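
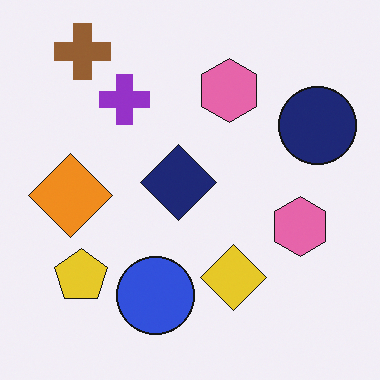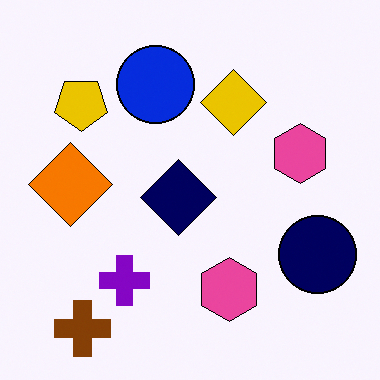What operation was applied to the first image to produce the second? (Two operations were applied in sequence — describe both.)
Given slightly increased contrast, then flipped vertically (top ↔ bottom).

Tones are pushed away from mid-grey across the whole image — a global contrast change. The brown cross is in the top-left of the first image and the bottom-left of the second — shapes on opposite sides of the horizontal midline have swapped in a mirror flip.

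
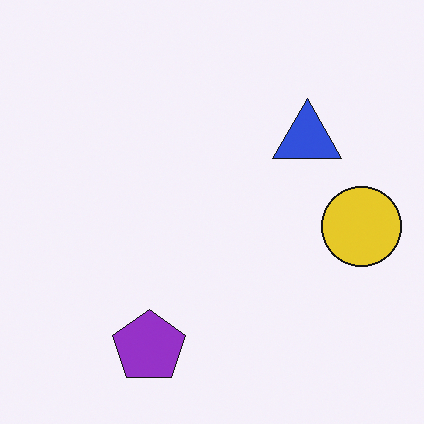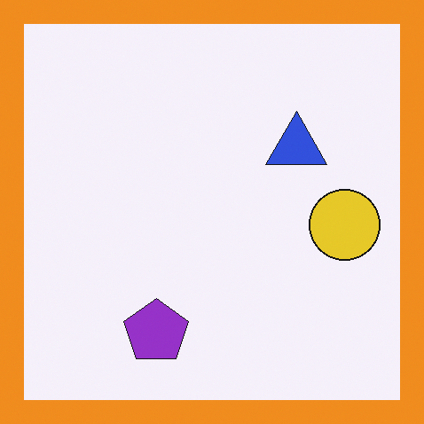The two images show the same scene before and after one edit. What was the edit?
It was framed with a orange border.

A solid orange frame runs around the edge of the second image, with the content slightly shrunk inside it.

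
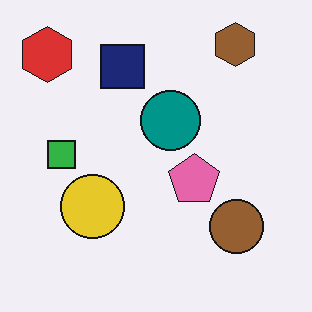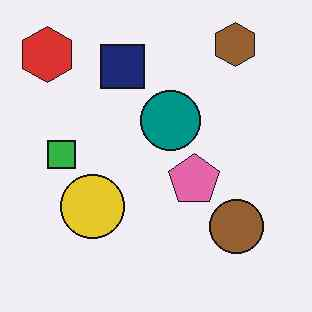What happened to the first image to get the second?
The transformation is: JPEG-compressed with visible artifacts.

Blocky 8×8 compression artifacts appear around shape edges and the flat background shows ringing — characteristic JPEG degradation.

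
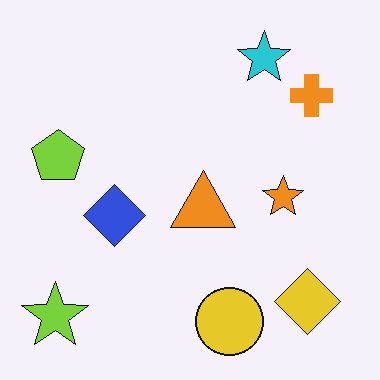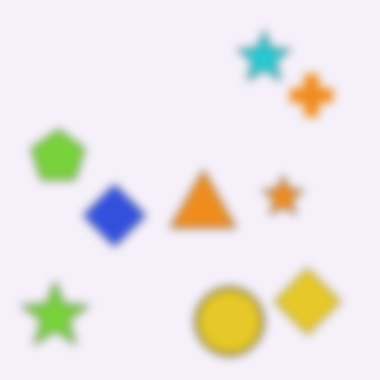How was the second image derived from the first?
The second image is the first noticeably gaussian-blurred.

Shape edges and outlines are uniformly softened across the whole image.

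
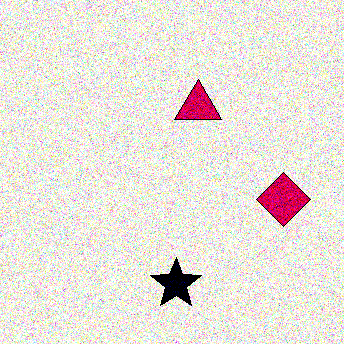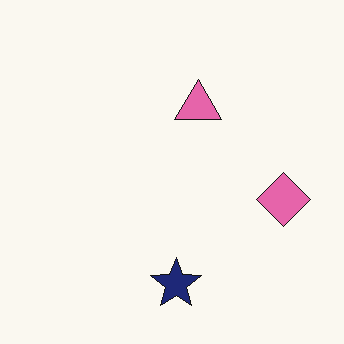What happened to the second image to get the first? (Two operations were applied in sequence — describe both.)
The transformation is: degraded with moderate additive noise, then boosted in contrast.

Random speckle covers the whole image, including the flat background. Tones are pushed away from mid-grey across the whole image — a global contrast change.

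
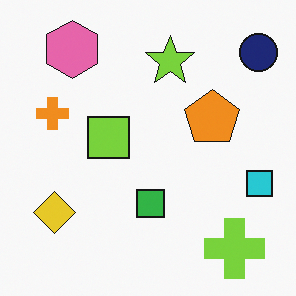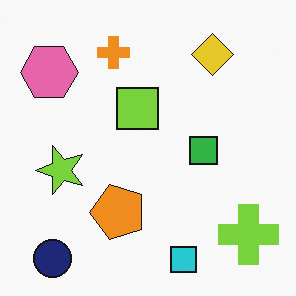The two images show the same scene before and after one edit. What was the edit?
The image was transposed (reflected across the top-left ↔ bottom-right diagonal).

Shapes have swapped their row and column positions — what was in the top-right is now in the bottom-left — a diagonal reflection.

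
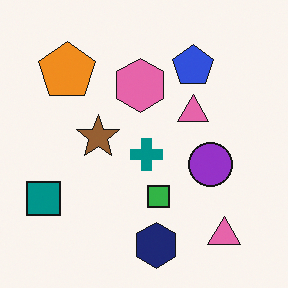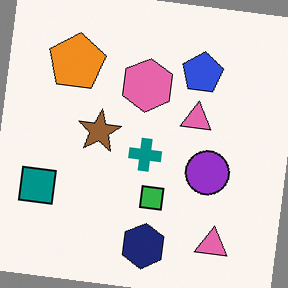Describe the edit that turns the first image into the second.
The second image is the first rotated clockwise by a few degrees.

Every shape is tilted by the same angle and the image corners show triangular fill wedges — a whole-image rotation by a non-right angle.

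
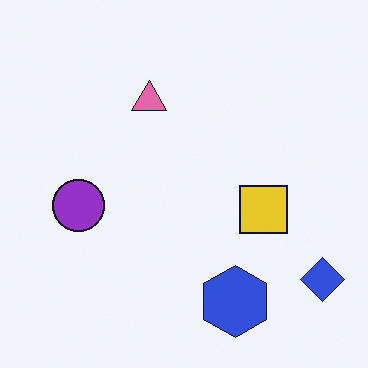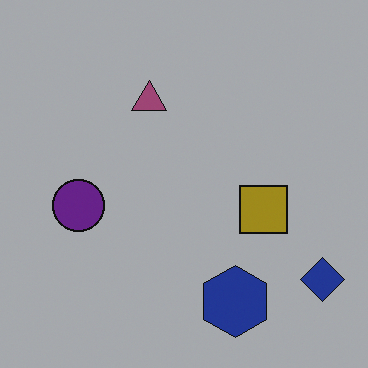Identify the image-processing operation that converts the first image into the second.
Noticeably darkened.

Every pixel — background and shapes alike — is uniformly darkened.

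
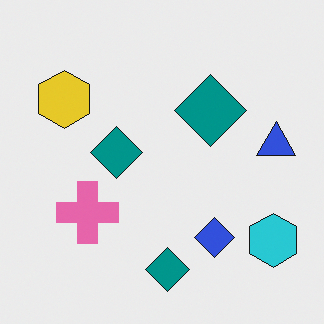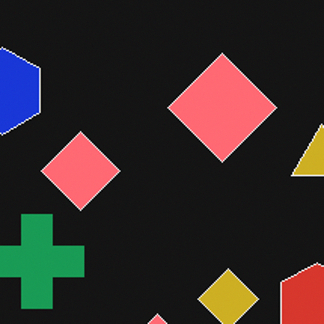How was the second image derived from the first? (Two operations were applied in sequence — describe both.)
Color-inverted (negative), then cropped to a modestly smaller region and rescaled.

The light background has become dark and every shape's color is its complement — a photographic negative. The visible shapes are larger and the field of view is narrower; shapes near the original edges may be partly or wholly outside the frame — a crop-and-rescale.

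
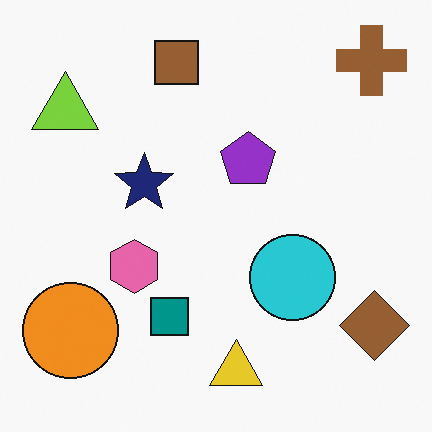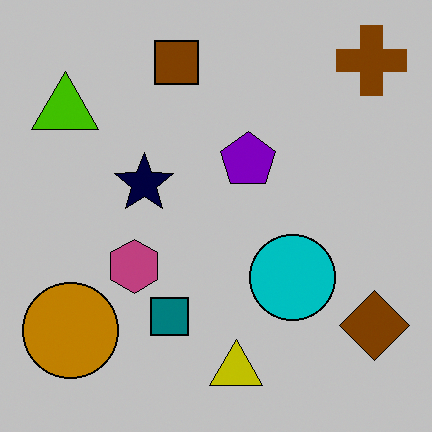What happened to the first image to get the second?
The transformation is: aggressively posterized.

Each flat color has snapped to a coarser quantized level — most visibly, the near-white background has dropped to a flat grey.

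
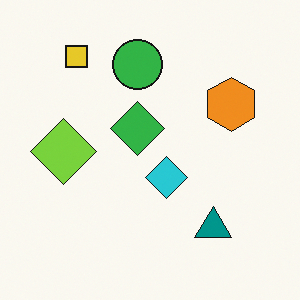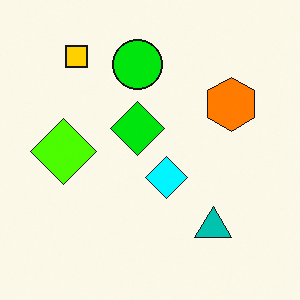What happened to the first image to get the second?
The image was heavily oversaturated.

All colors are more vivid — a global saturation change.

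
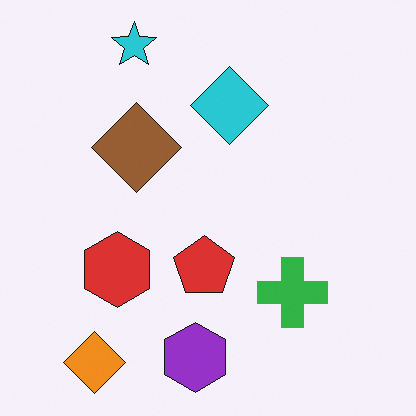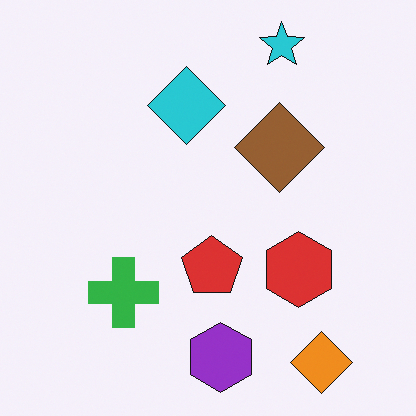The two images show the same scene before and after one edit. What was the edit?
Flipped horizontally (left ↔ right).

The orange diamond is in the bottom-left of the first image and the bottom-right of the second — shapes on opposite sides of the vertical midline have swapped in a mirror flip.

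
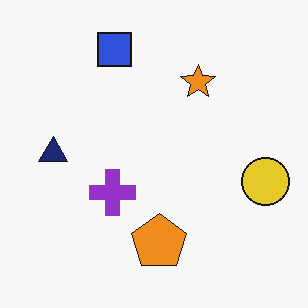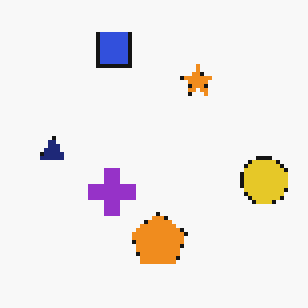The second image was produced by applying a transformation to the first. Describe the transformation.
The second image is the first lightly pixelated (a mild mosaic effect).

Shapes are reduced to large square blocks; fine edges and outlines are lost — a downscale-then-upscale (mosaic) effect.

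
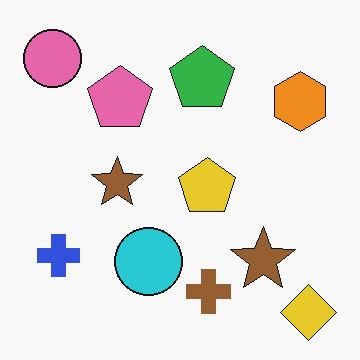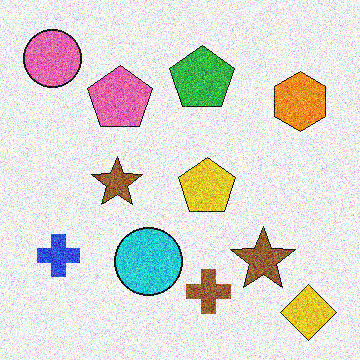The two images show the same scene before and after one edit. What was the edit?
It was degraded with strong gaussian noise.

Random speckle covers the whole image, including the flat background.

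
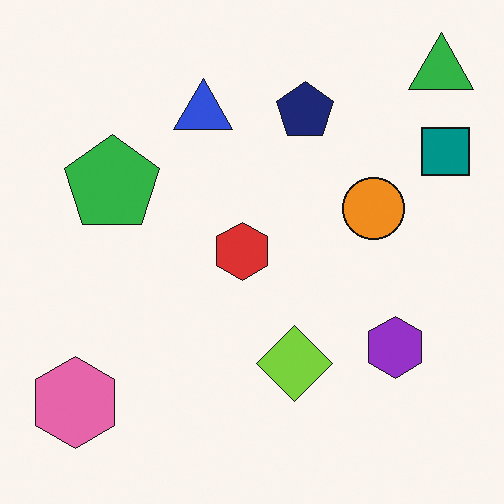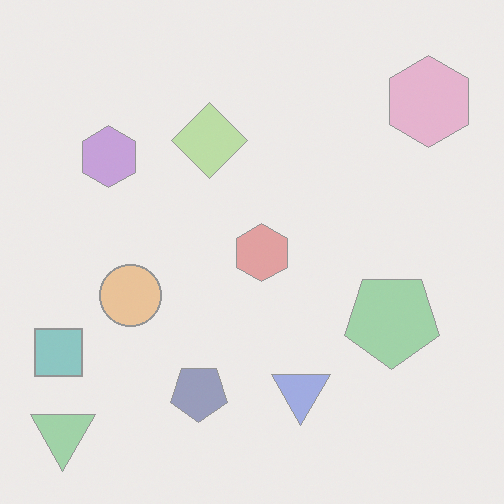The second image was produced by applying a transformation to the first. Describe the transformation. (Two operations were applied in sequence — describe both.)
This is the original image rotated 180°, then given much lower contrast.

The green triangle sits in the top-right of the first image and the bottom-left of the second — consistent with a whole-image 180° rotation. Tones are pushed toward mid-grey across the whole image — a global contrast change.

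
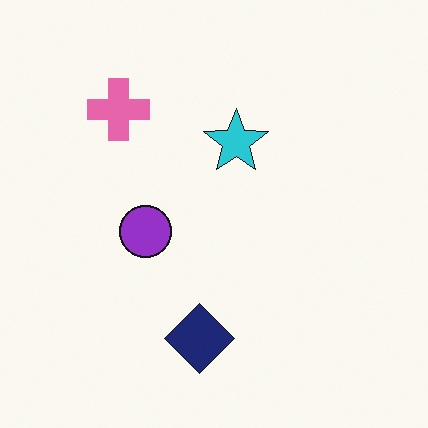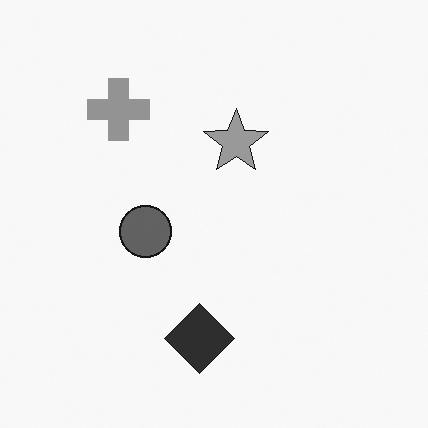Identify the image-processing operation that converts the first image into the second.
The image was converted to grayscale.

All color is removed — every shape is now a shade of grey.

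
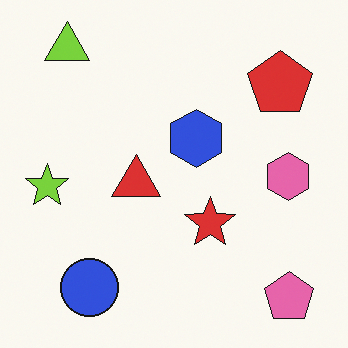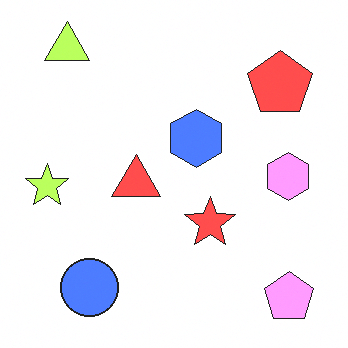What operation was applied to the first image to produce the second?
It was noticeably brightened.

Every pixel — background and shapes alike — is uniformly brightened.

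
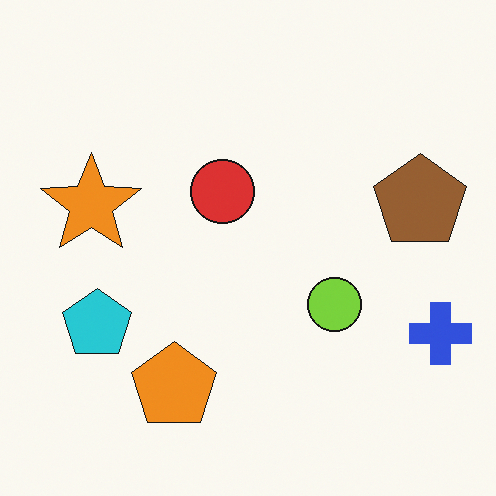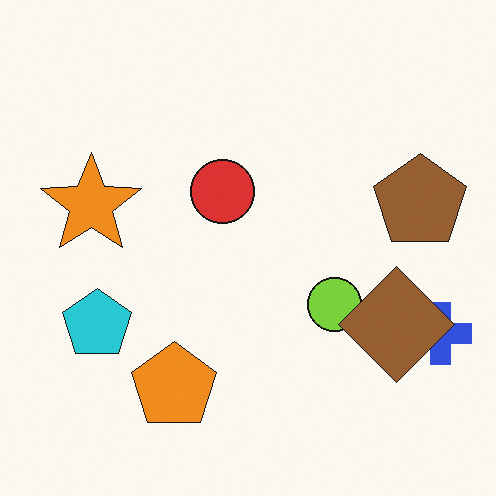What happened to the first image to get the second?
Overlaid with an additional brown diamond.

A brown diamond appears in the second image that is absent from the first.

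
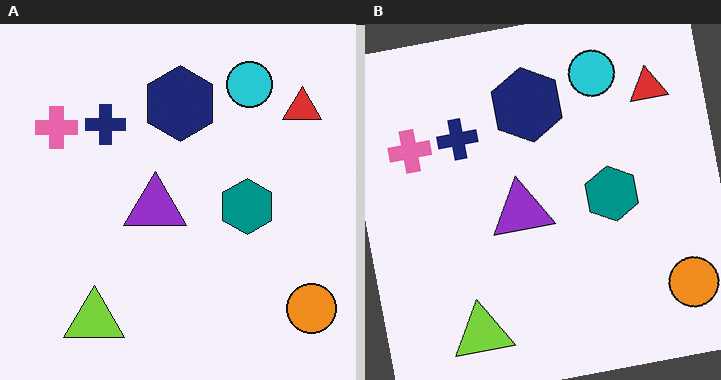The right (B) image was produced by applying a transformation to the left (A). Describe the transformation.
Rotated counter-clockwise by a slight angle.

Every shape is tilted by the same angle and the image corners show triangular fill wedges — a whole-image rotation by a non-right angle.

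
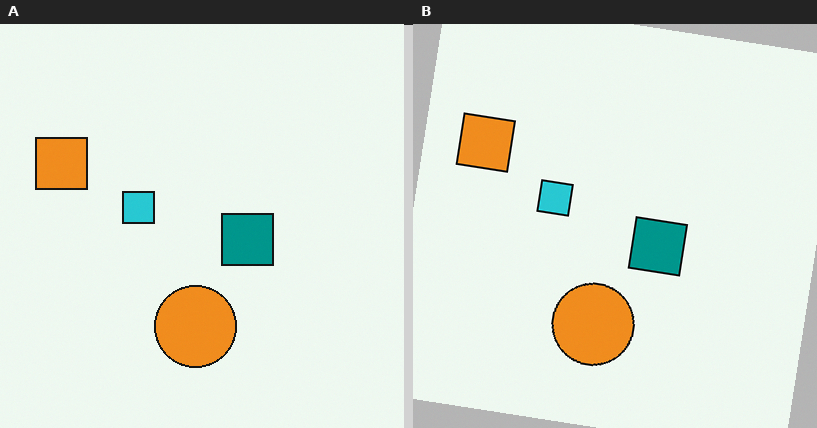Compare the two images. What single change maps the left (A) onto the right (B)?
The image was rotated clockwise by a few degrees.

Every shape is tilted by the same angle and the image corners show triangular fill wedges — a whole-image rotation by a non-right angle.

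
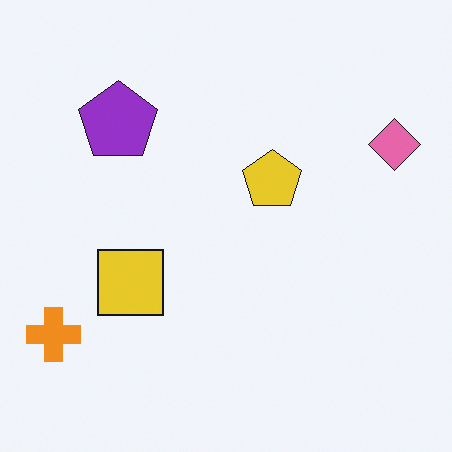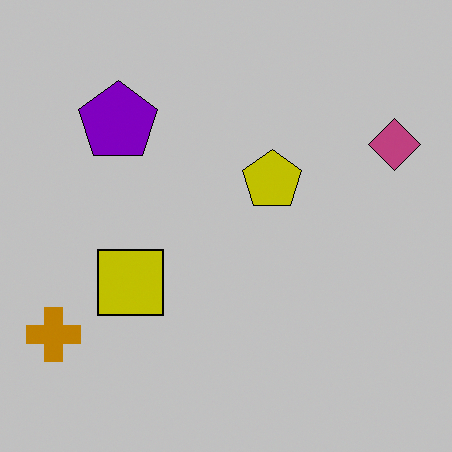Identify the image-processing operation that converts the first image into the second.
This is the original image aggressively posterized.

Each flat color has snapped to a coarser quantized level — most visibly, the near-white background has dropped to a flat grey.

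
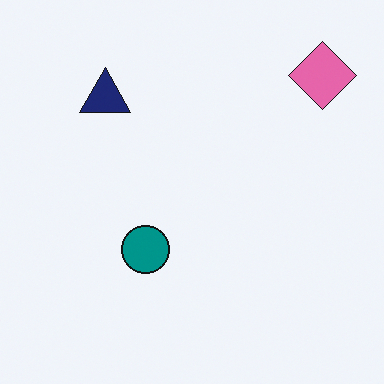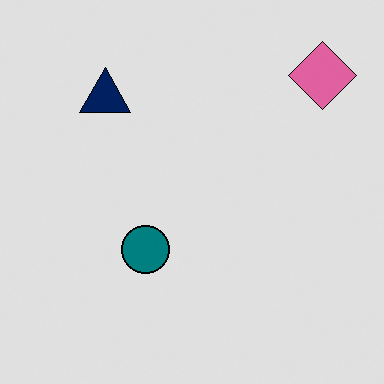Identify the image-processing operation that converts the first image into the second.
Posterized to a reduced palette.

Each flat color has snapped to a coarser quantized level — most visibly, the near-white background has dropped to a flat grey.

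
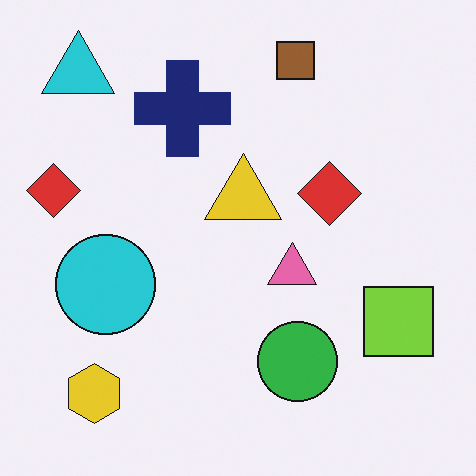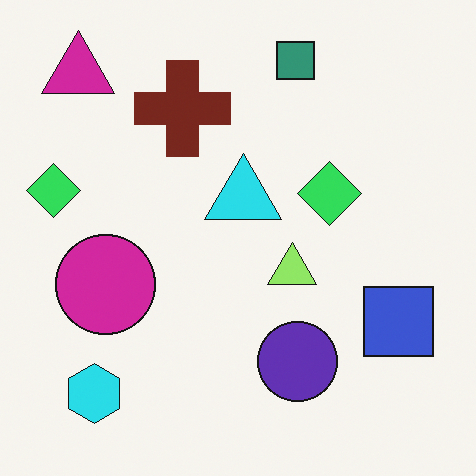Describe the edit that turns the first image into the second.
The second image is the first hue-shifted noticeably.

Every shape's color has rotated by the same amount around the hue wheel — a uniform hue shift.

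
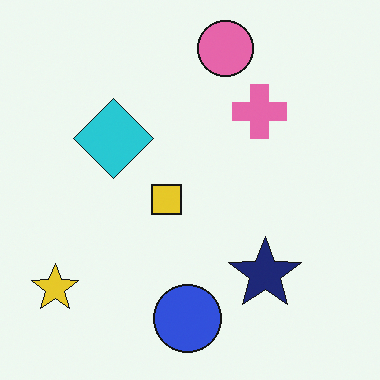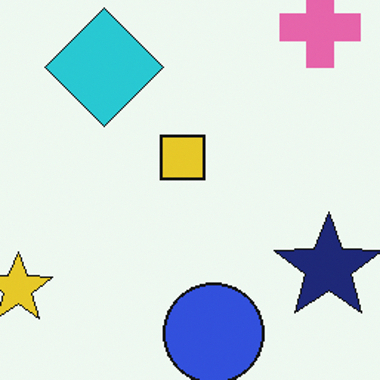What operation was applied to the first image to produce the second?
Cropped slightly and scaled back up.

The visible shapes are larger and the field of view is narrower; shapes near the original edges may be partly or wholly outside the frame — a crop-and-rescale.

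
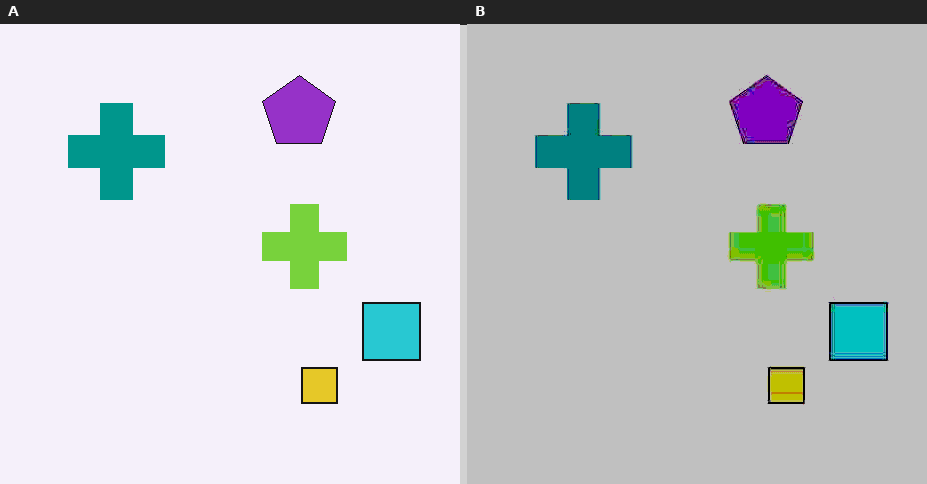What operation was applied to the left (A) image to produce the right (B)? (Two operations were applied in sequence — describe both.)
The image was degraded with heavy JPEG compression, then aggressively posterized.

Blocky 8×8 compression artifacts appear around shape edges and the flat background shows ringing — characteristic JPEG degradation. Each flat color has snapped to a coarser quantized level — most visibly, the near-white background has dropped to a flat grey.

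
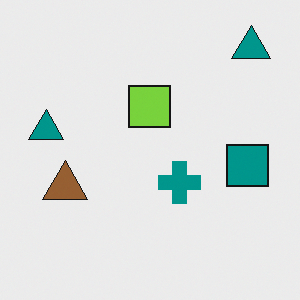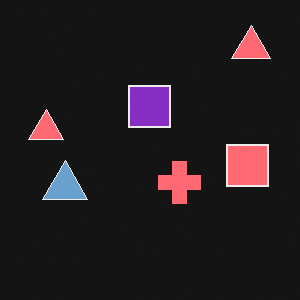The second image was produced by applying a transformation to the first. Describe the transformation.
The transformation is: color-inverted (negative).

The light background has become dark and every shape's color is its complement — a photographic negative.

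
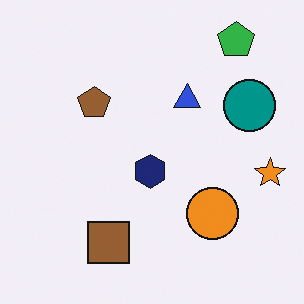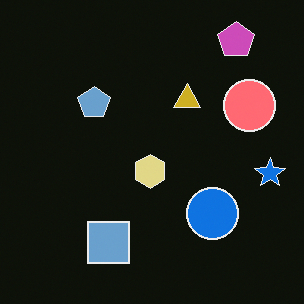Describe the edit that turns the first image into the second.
This is the original image color-inverted (negative).

The light background has become dark and every shape's color is its complement — a photographic negative.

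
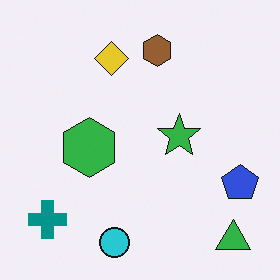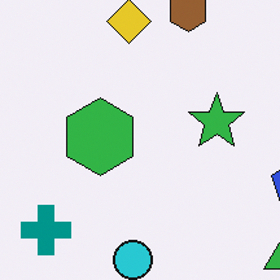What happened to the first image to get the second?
Cropped to a modestly smaller region and rescaled.

The visible shapes are larger and the field of view is narrower; shapes near the original edges may be partly or wholly outside the frame — a crop-and-rescale.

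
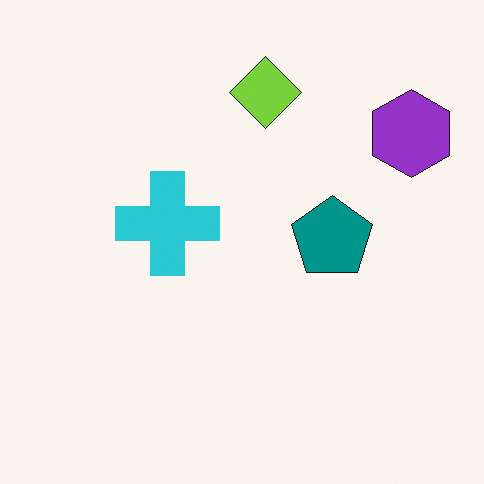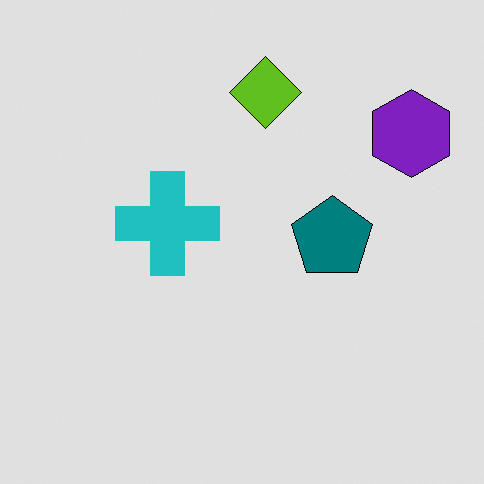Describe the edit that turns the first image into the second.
The image was posterized to a reduced palette.

Each flat color has snapped to a coarser quantized level — most visibly, the near-white background has dropped to a flat grey.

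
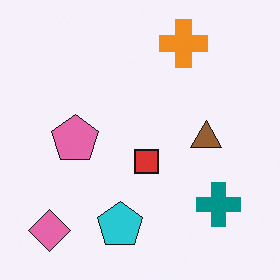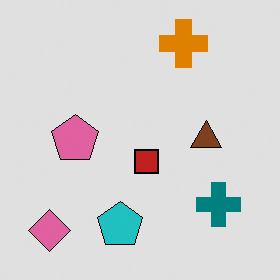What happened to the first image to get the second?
This is the original image moderately posterized.

Each flat color has snapped to a coarser quantized level — most visibly, the near-white background has dropped to a flat grey.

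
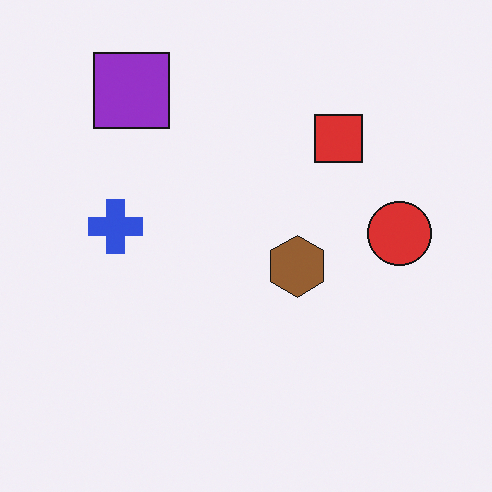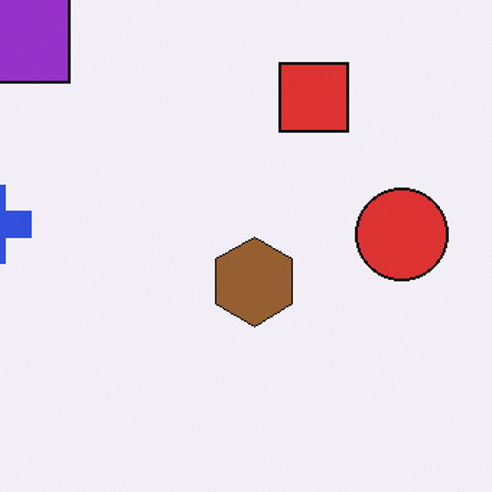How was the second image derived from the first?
The transformation is: cropped to a modestly smaller region and rescaled.

The visible shapes are larger and the field of view is narrower; shapes near the original edges may be partly or wholly outside the frame — a crop-and-rescale.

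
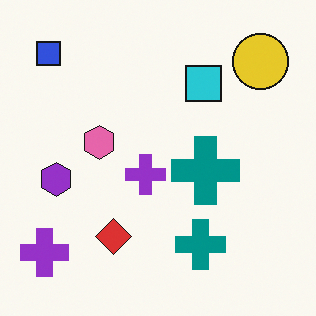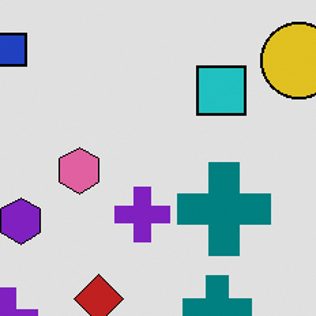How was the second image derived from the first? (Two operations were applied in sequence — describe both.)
The image was posterized to a reduced palette, then cropped slightly and scaled back up.

Each flat color has snapped to a coarser quantized level — most visibly, the near-white background has dropped to a flat grey. The visible shapes are larger and the field of view is narrower; shapes near the original edges may be partly or wholly outside the frame — a crop-and-rescale.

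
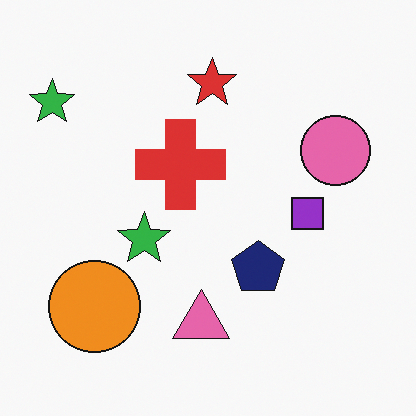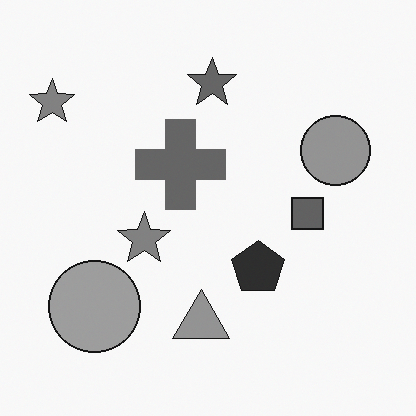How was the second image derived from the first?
Converted to grayscale.

All color is removed — every shape is now a shade of grey.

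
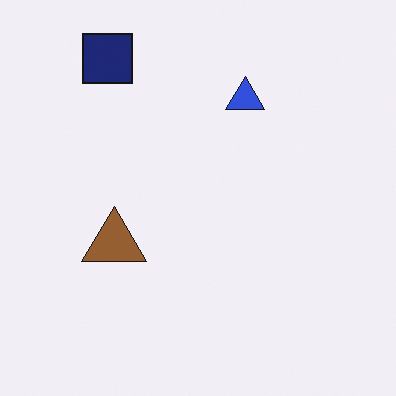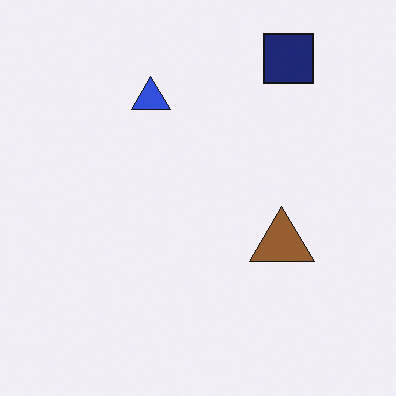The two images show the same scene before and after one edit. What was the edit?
It was flipped horizontally (left ↔ right).

The navy square is in the top-left of the first image and the top-right of the second — shapes on opposite sides of the vertical midline have swapped in a mirror flip.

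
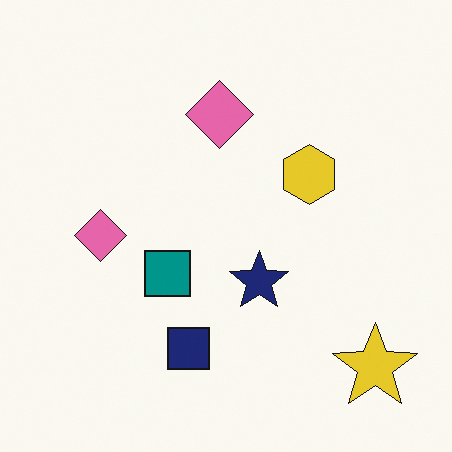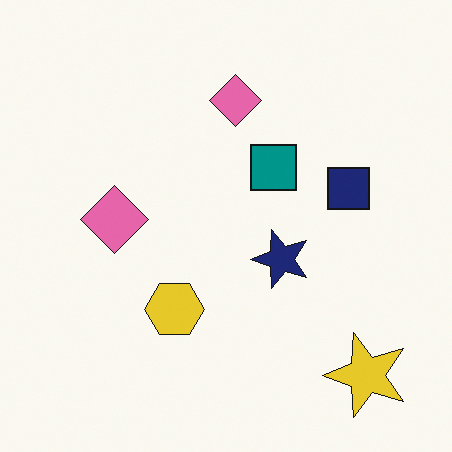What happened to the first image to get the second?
It was transposed (reflected across the top-left ↔ bottom-right diagonal).

Shapes have swapped their row and column positions — what was in the top-right is now in the bottom-left — a diagonal reflection.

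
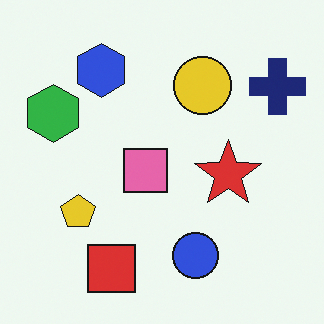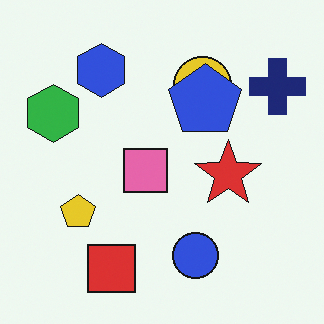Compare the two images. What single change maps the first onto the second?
The image was overlaid with an additional blue pentagon.

A blue pentagon appears in the second image that is absent from the first.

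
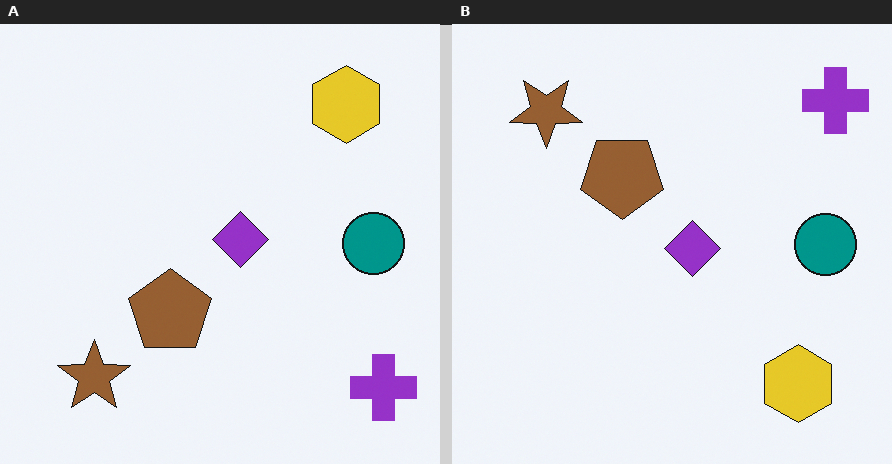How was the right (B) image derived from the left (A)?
The right (B) image is the left (A) flipped vertically (top ↔ bottom).

The purple cross is in the bottom-right of the left (A) image and the top-right of the right (B) — shapes on opposite sides of the horizontal midline have swapped in a mirror flip.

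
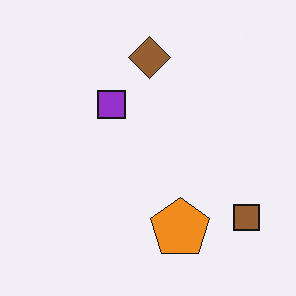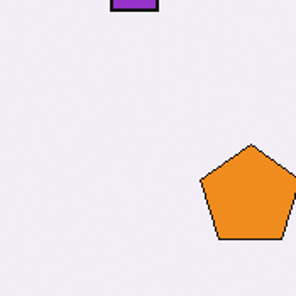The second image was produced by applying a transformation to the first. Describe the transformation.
The transformation is: cropped to a noticeably smaller region and rescaled.

The visible shapes are larger and the field of view is narrower; shapes near the original edges may be partly or wholly outside the frame — a crop-and-rescale.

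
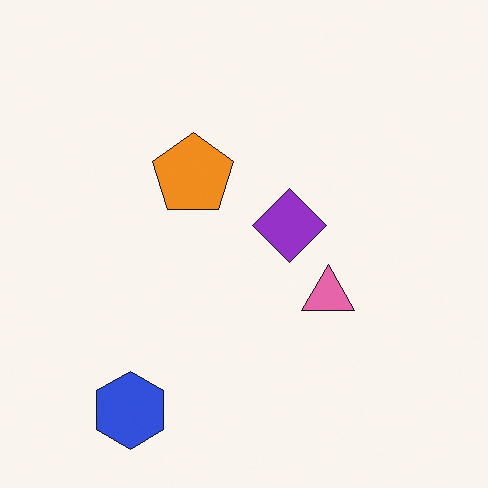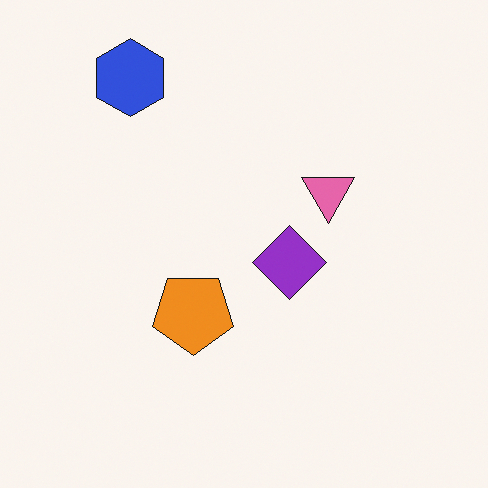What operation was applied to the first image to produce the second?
This is the original image flipped vertically (top ↔ bottom).

The blue hexagon is in the bottom-left of the first image and the top-left of the second — shapes on opposite sides of the horizontal midline have swapped in a mirror flip.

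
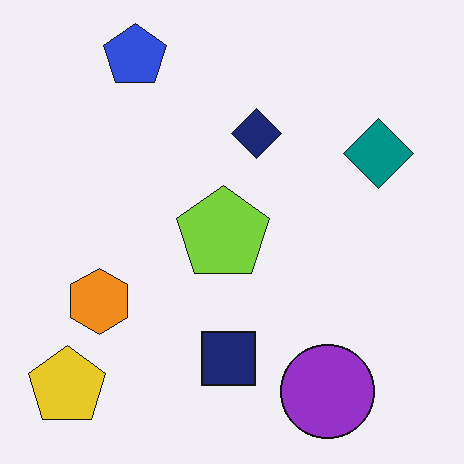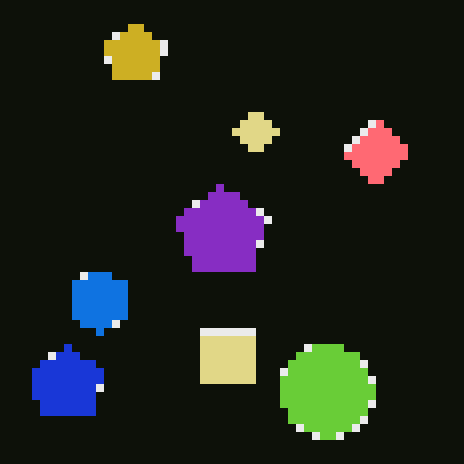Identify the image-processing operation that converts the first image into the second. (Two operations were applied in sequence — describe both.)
It was color-inverted (negative), then moderately pixelated.

The light background has become dark and every shape's color is its complement — a photographic negative. Shapes are reduced to large square blocks; fine edges and outlines are lost — a downscale-then-upscale (mosaic) effect.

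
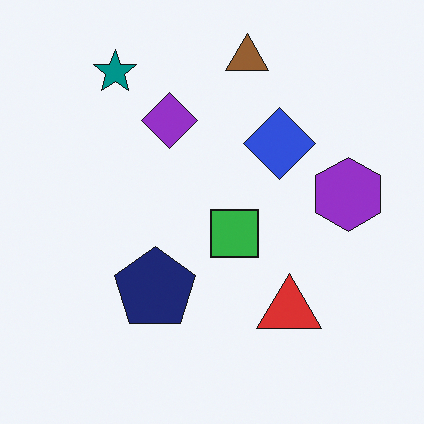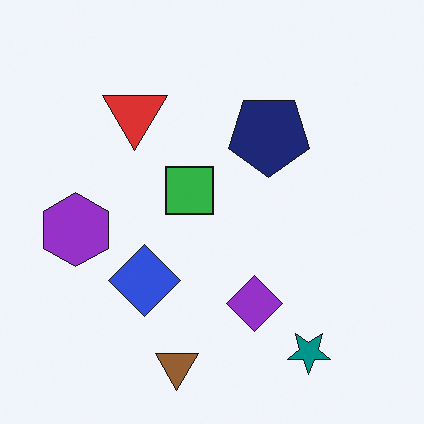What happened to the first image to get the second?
The transformation is: rotated 180°.

The teal star sits in the top-left of the first image and the bottom-right of the second — consistent with a whole-image 180° rotation.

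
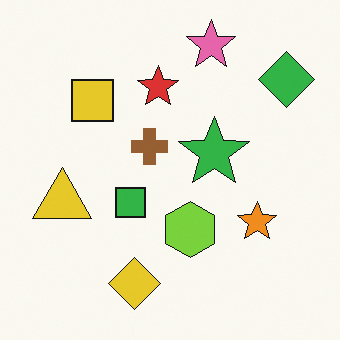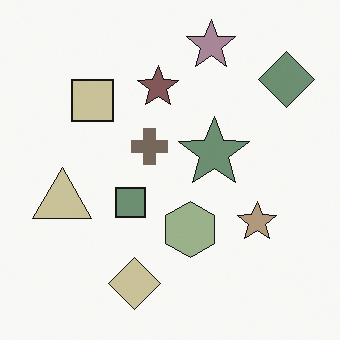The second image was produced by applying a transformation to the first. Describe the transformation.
It was made much more muted (saturation change).

All colors are more muted and greyish — a global saturation change.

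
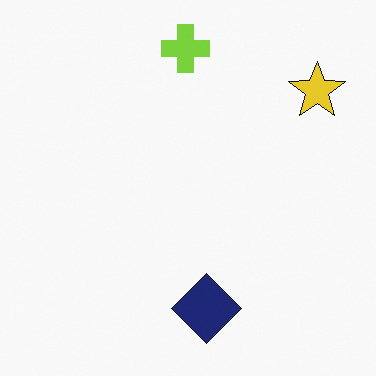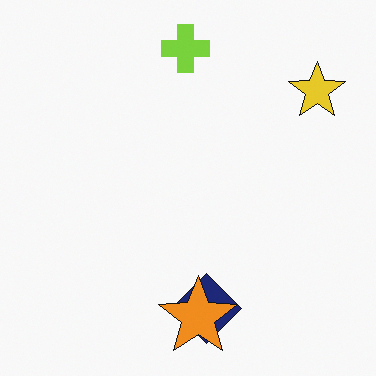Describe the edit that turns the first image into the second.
Overlaid with an additional orange star.

An orange star appears in the second image that is absent from the first.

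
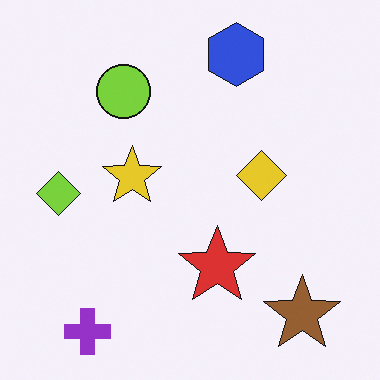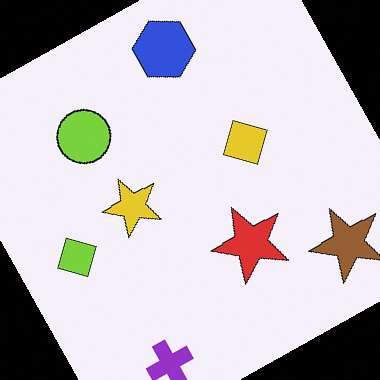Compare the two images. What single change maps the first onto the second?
It was rotated counter-clockwise by a clearly visible amount.

Every shape is tilted by the same angle and the image corners show triangular fill wedges — a whole-image rotation by a non-right angle.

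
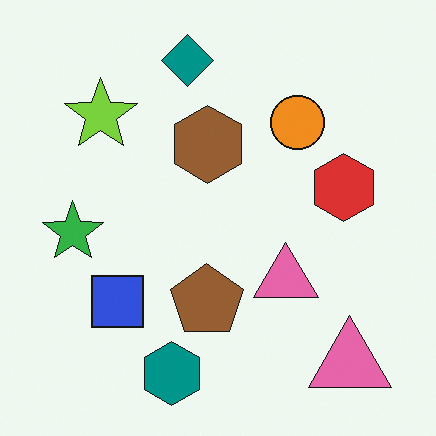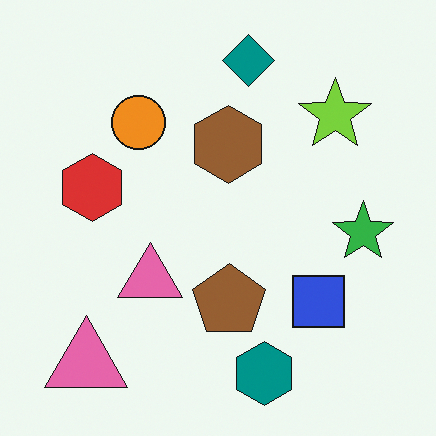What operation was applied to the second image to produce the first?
This is the original image flipped horizontally (left ↔ right).

The green star is in the right of the second image and the left of the first — shapes on opposite sides of the vertical midline have swapped in a mirror flip.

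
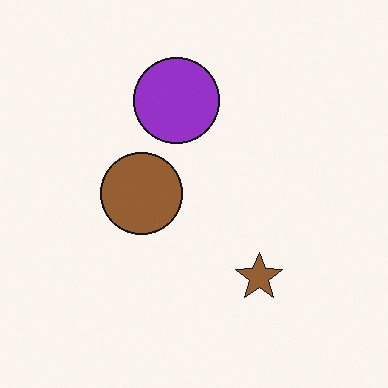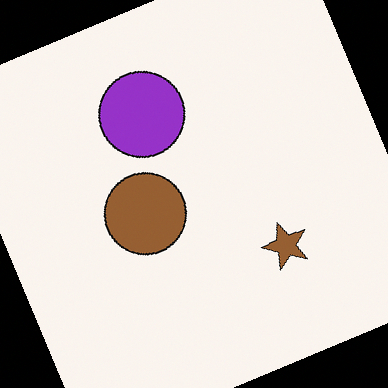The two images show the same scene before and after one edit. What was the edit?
The image was rotated counter-clockwise by a moderate amount.

Every shape is tilted by the same angle and the image corners show triangular fill wedges — a whole-image rotation by a non-right angle.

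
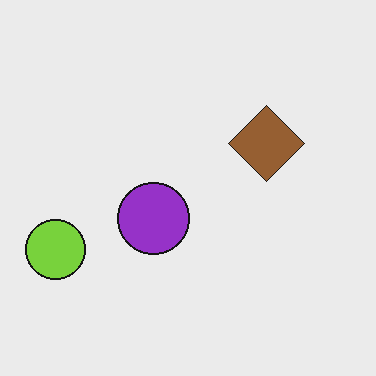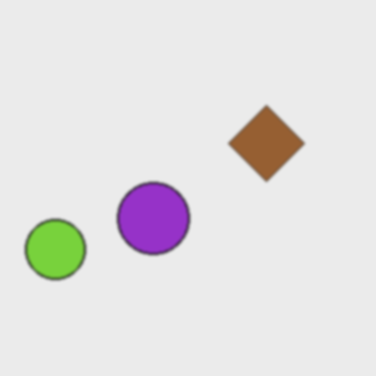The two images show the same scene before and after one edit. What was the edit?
The image was given a subtle gaussian blur.

Shape edges and outlines are uniformly softened across the whole image.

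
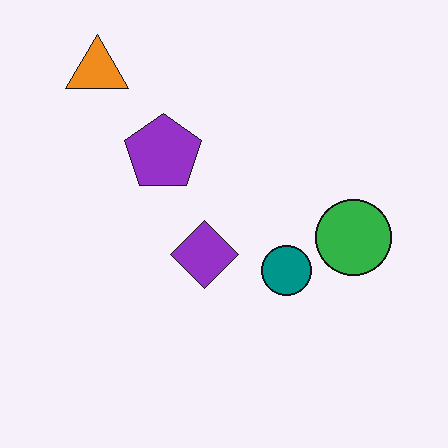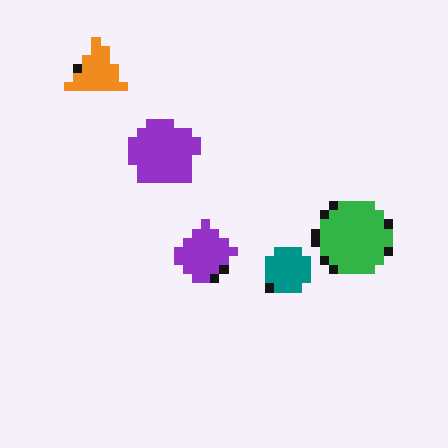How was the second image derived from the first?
The transformation is: coarsely pixelated.

Shapes are reduced to large square blocks; fine edges and outlines are lost — a downscale-then-upscale (mosaic) effect.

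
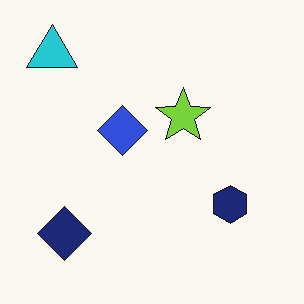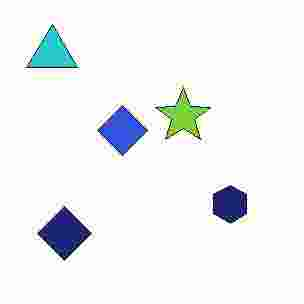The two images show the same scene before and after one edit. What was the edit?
The second image is the first degraded with heavy JPEG compression.

Blocky 8×8 compression artifacts appear around shape edges and the flat background shows ringing — characteristic JPEG degradation.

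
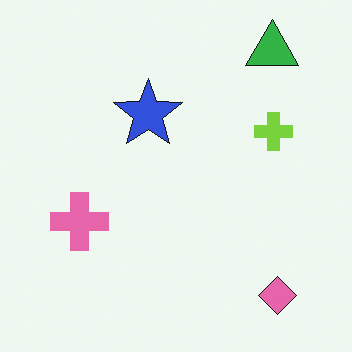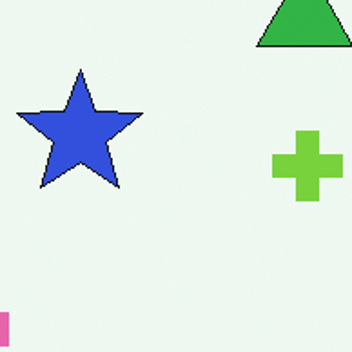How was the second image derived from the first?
Cropped to a noticeably smaller region and rescaled.

The visible shapes are larger and the field of view is narrower; shapes near the original edges may be partly or wholly outside the frame — a crop-and-rescale.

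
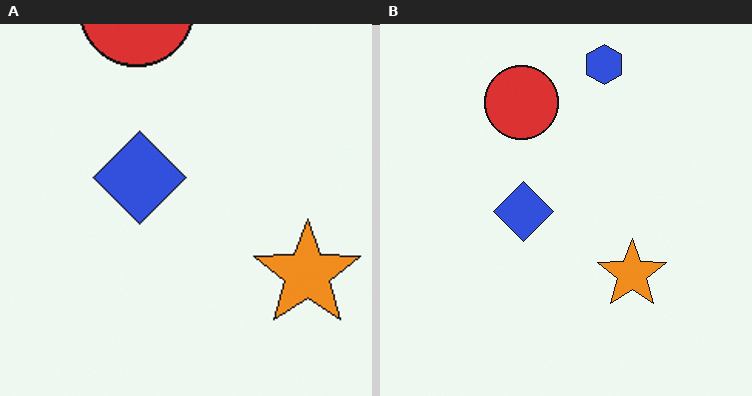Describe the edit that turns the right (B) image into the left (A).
It was cropped slightly and scaled back up.

The visible shapes are larger and the field of view is narrower; shapes near the original edges may be partly or wholly outside the frame — a crop-and-rescale.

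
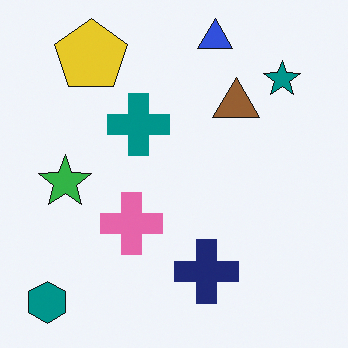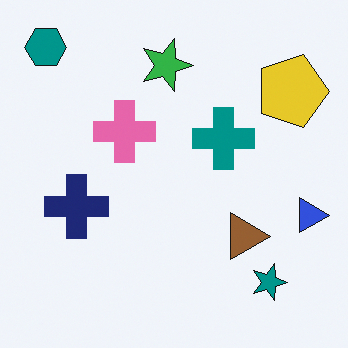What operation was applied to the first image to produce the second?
Rotated 90° clockwise.

The teal hexagon sits in the bottom-left of the first image and the top-left of the second — consistent with a whole-image 90° clockwise rotation.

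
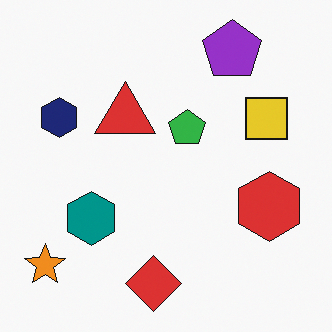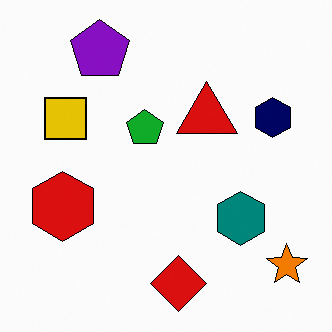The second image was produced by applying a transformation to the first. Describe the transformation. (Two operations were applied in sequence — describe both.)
The second image is the first given slightly increased contrast, then flipped horizontally (left ↔ right).

Tones are pushed away from mid-grey across the whole image — a global contrast change. The orange star is in the bottom-left of the first image and the bottom-right of the second — shapes on opposite sides of the vertical midline have swapped in a mirror flip.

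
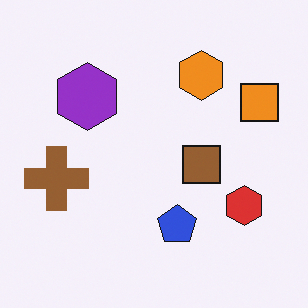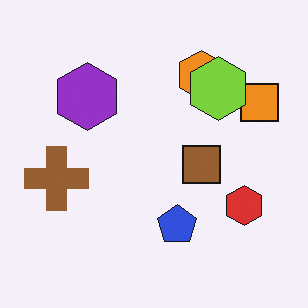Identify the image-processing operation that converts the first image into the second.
The second image is the first overlaid with an additional lime hexagon.

A lime hexagon appears in the second image that is absent from the first.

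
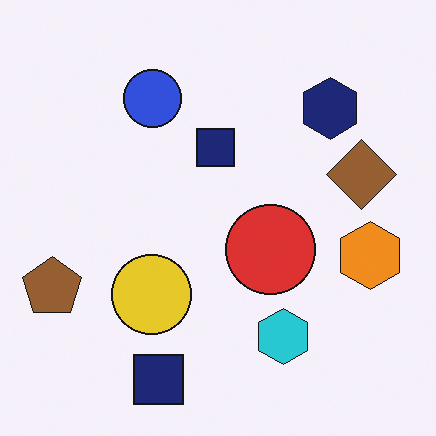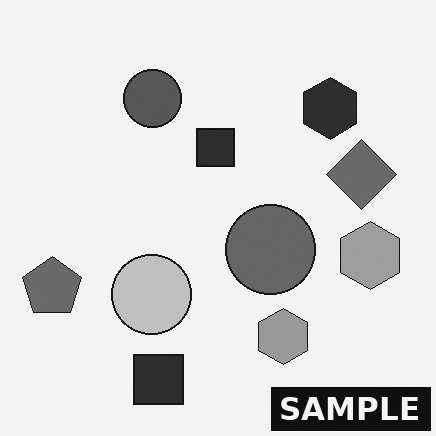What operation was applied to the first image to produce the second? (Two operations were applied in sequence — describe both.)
Converted to grayscale, then watermarked with the text "SAMPLE" in the lower-right corner.

All color is removed — every shape is now a shade of grey. A dark label reading "SAMPLE" appears in the lower-right corner.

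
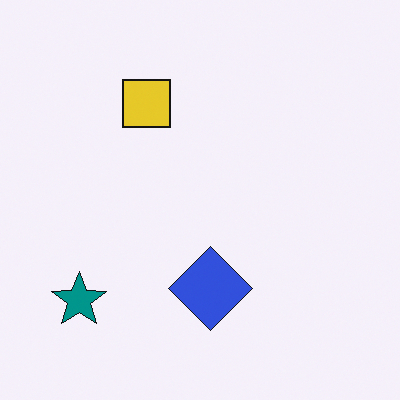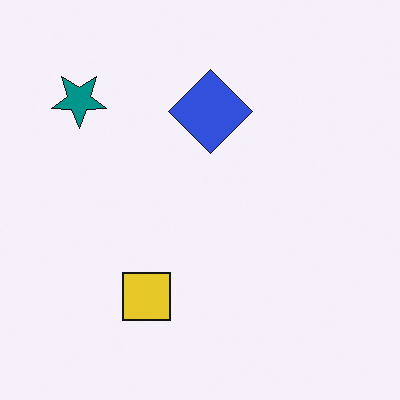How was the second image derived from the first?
The second image is the first flipped vertically (top ↔ bottom).

The teal star is in the bottom-left of the first image and the top-left of the second — shapes on opposite sides of the horizontal midline have swapped in a mirror flip.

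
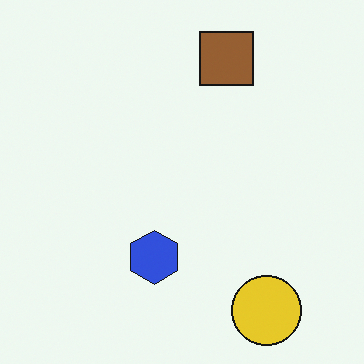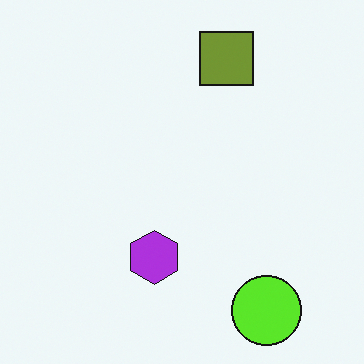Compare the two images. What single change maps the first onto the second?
The second image is the first hue-shifted slightly.

Every shape's color has rotated by the same amount around the hue wheel — a uniform hue shift.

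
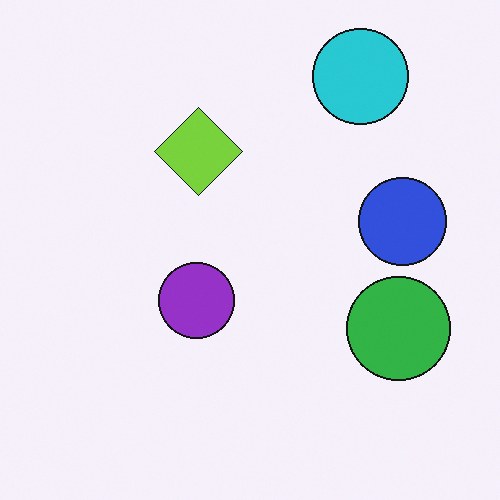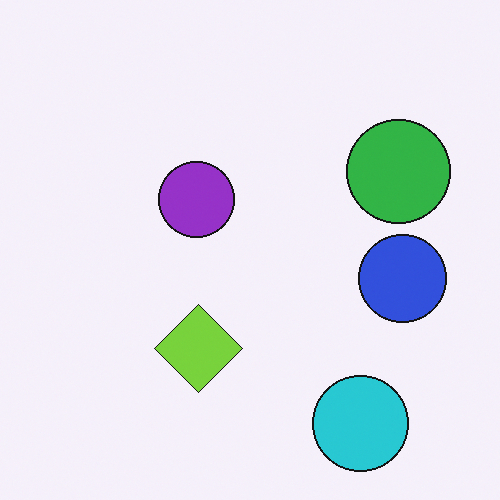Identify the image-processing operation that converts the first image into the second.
The transformation is: flipped vertically (top ↔ bottom).

The cyan circle is in the top-right of the first image and the bottom-right of the second — shapes on opposite sides of the horizontal midline have swapped in a mirror flip.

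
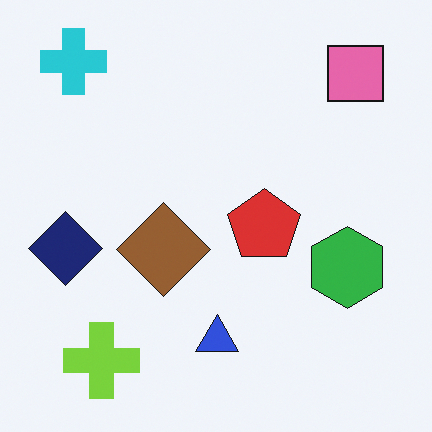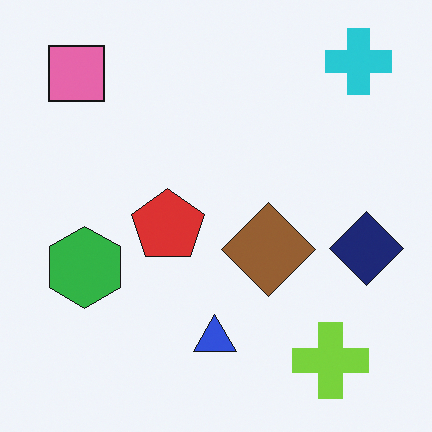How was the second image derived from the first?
The transformation is: flipped horizontally (left ↔ right).

The navy diamond is in the left of the first image and the right of the second — shapes on opposite sides of the vertical midline have swapped in a mirror flip.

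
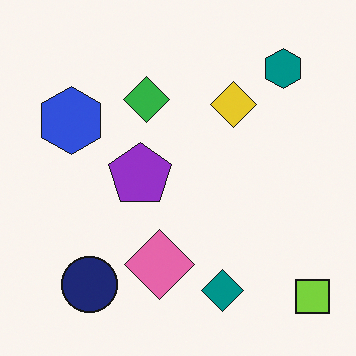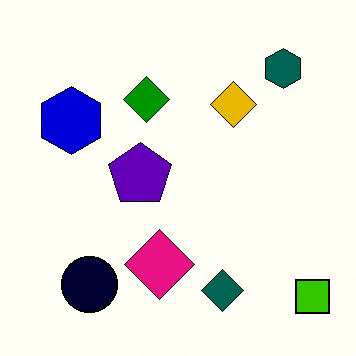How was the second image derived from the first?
The image was given much higher contrast.

Tones are pushed away from mid-grey across the whole image — a global contrast change.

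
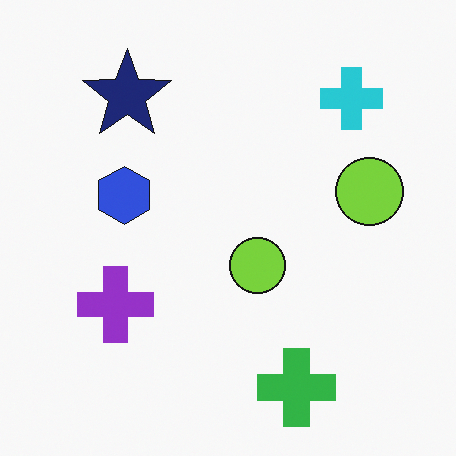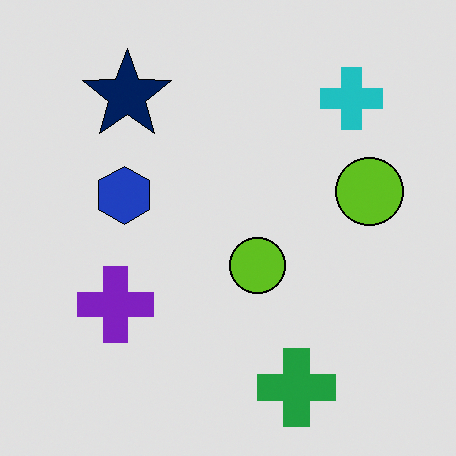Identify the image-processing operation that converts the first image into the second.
The transformation is: posterized to a reduced palette.

Each flat color has snapped to a coarser quantized level — most visibly, the near-white background has dropped to a flat grey.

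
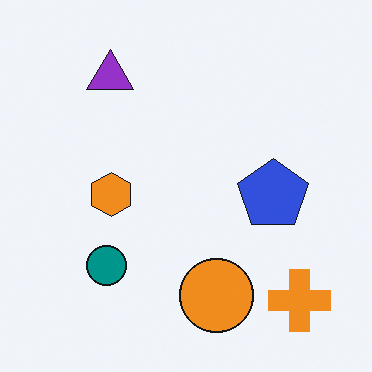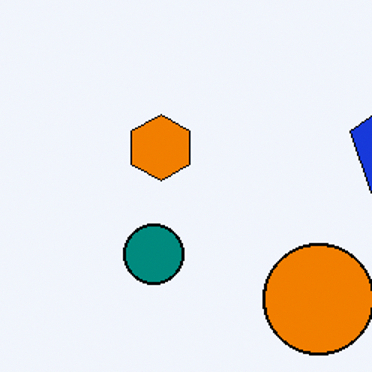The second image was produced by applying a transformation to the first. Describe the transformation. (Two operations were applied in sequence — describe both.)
The image was given slightly increased contrast, then cropped slightly and scaled back up.

Tones are pushed away from mid-grey across the whole image — a global contrast change. The visible shapes are larger and the field of view is narrower; shapes near the original edges may be partly or wholly outside the frame — a crop-and-rescale.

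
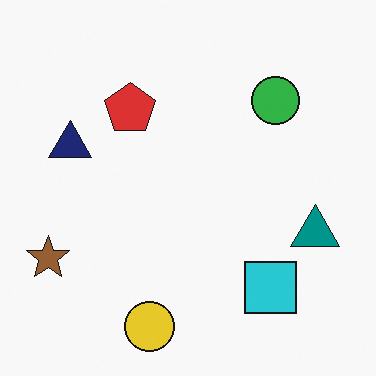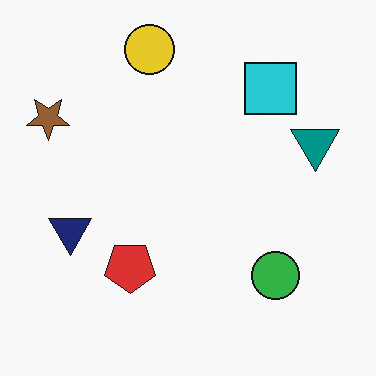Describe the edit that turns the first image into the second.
The transformation is: flipped vertically (top ↔ bottom).

The yellow circle is in the bottom of the first image and the top of the second — shapes on opposite sides of the horizontal midline have swapped in a mirror flip.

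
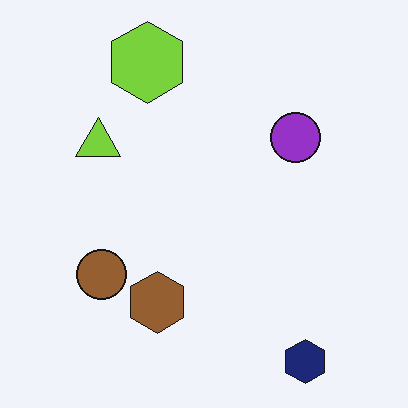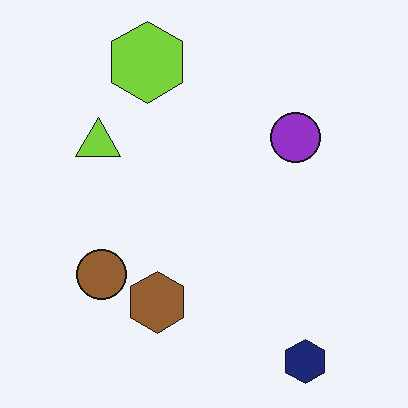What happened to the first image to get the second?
JPEG-compressed with visible artifacts.

Blocky 8×8 compression artifacts appear around shape edges and the flat background shows ringing — characteristic JPEG degradation.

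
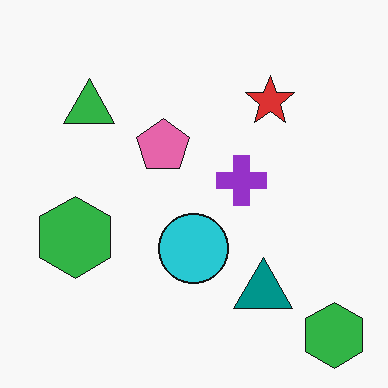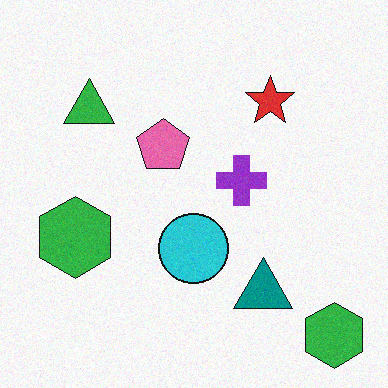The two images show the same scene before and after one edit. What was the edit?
This is the original image degraded with subtle gaussian noise.

Random speckle covers the whole image, including the flat background.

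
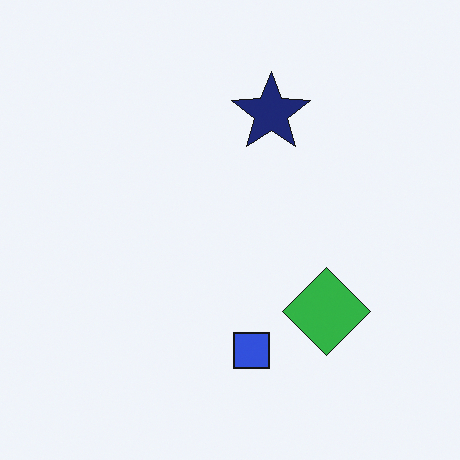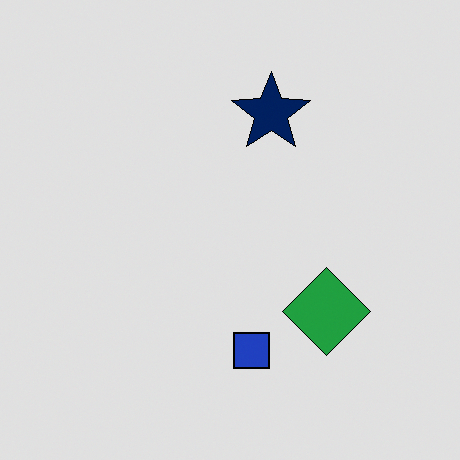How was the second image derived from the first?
This is the original image moderately posterized.

Each flat color has snapped to a coarser quantized level — most visibly, the near-white background has dropped to a flat grey.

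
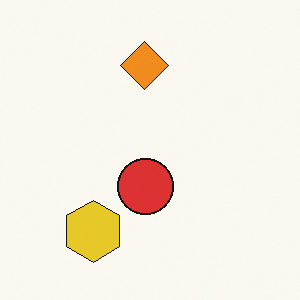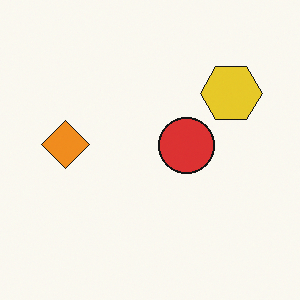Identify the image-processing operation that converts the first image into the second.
It was transposed (reflected across the top-left ↔ bottom-right diagonal).

Shapes have swapped their row and column positions — what was in the top-right is now in the bottom-left — a diagonal reflection.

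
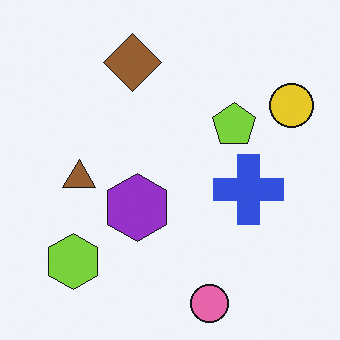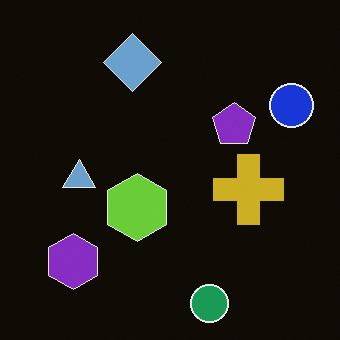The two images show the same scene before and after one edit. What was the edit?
This is the original image color-inverted (negative).

The light background has become dark and every shape's color is its complement — a photographic negative.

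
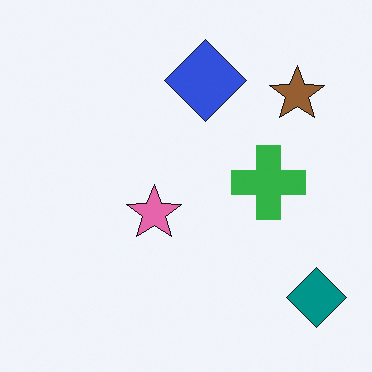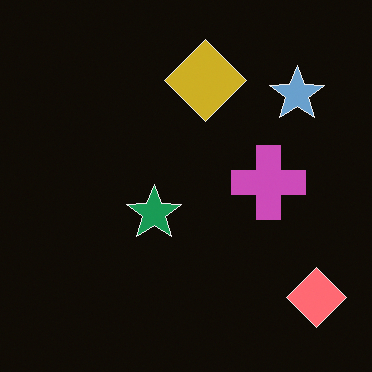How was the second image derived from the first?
This is the original image color-inverted (negative).

The light background has become dark and every shape's color is its complement — a photographic negative.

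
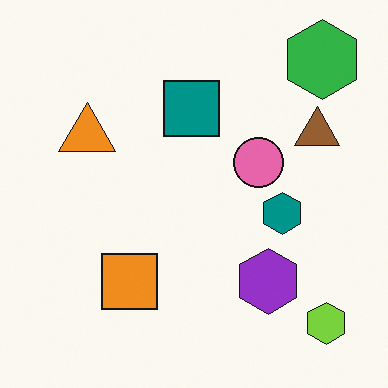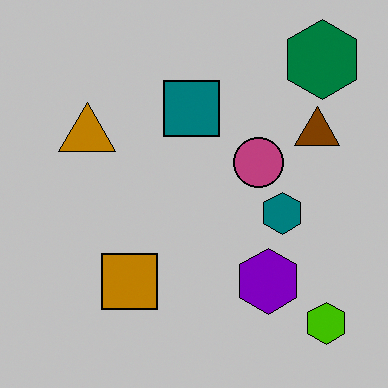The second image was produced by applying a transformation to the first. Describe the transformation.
This is the original image aggressively posterized.

Each flat color has snapped to a coarser quantized level — most visibly, the near-white background has dropped to a flat grey.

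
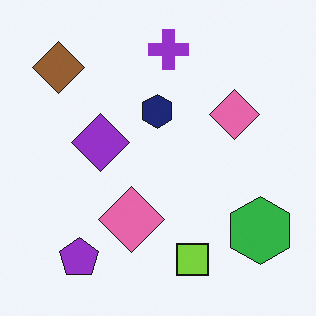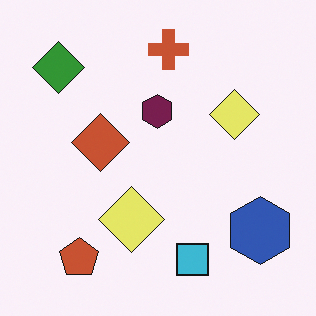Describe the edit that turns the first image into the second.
It was hue-shifted by a moderate amount.

Every shape's color has rotated by the same amount around the hue wheel — a uniform hue shift.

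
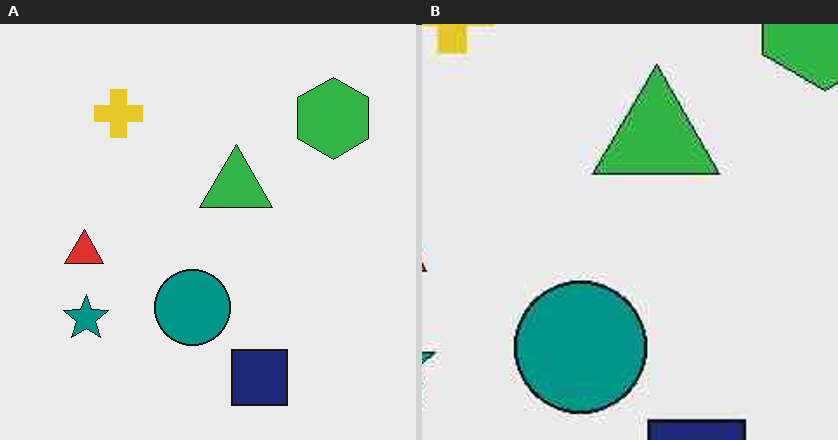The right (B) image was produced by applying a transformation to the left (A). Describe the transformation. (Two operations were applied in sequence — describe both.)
The transformation is: JPEG-compressed with visible artifacts, then cropped tightly and scaled back up.

Blocky 8×8 compression artifacts appear around shape edges and the flat background shows ringing — characteristic JPEG degradation. The visible shapes are larger and the field of view is narrower; shapes near the original edges may be partly or wholly outside the frame — a crop-and-rescale.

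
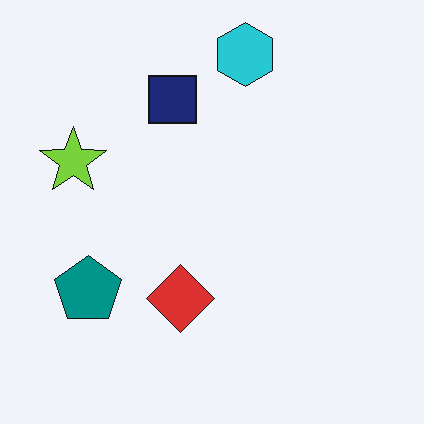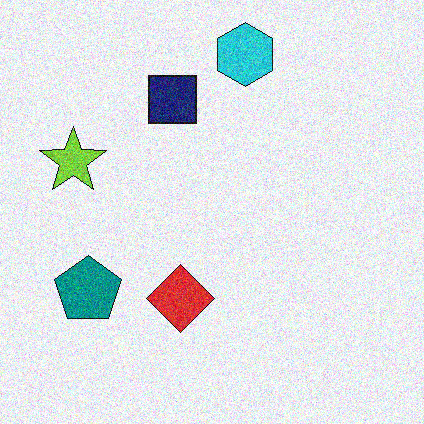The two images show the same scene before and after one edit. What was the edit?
This is the original image degraded with visible gaussian noise.

Random speckle covers the whole image, including the flat background.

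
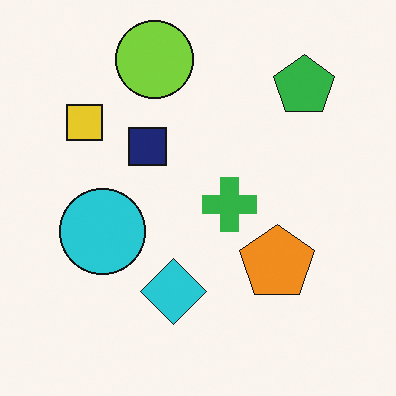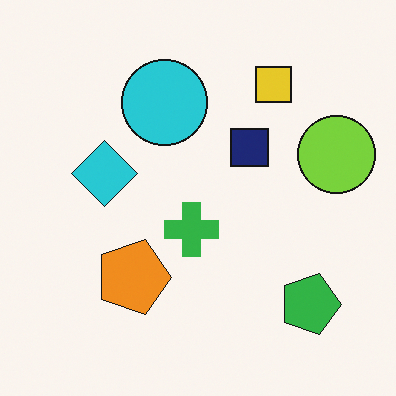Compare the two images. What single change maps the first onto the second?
Rotated 90° clockwise.

The green pentagon sits in the top-right of the first image and the bottom-right of the second — consistent with a whole-image 90° clockwise rotation.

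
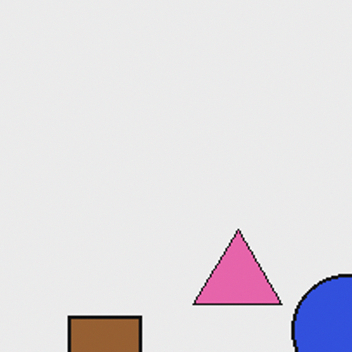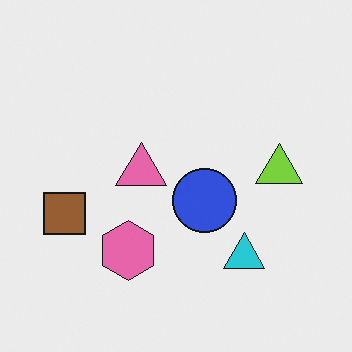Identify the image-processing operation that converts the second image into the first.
The image was cropped to a noticeably smaller region and rescaled.

The visible shapes are larger and the field of view is narrower; shapes near the original edges may be partly or wholly outside the frame — a crop-and-rescale.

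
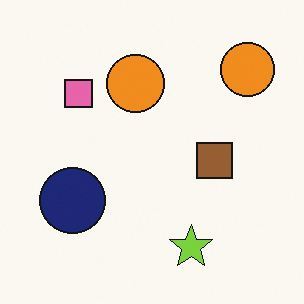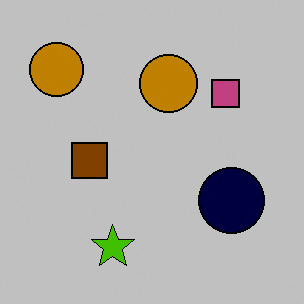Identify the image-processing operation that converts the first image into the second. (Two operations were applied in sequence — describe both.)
The second image is the first aggressively posterized, then flipped horizontally (left ↔ right).

Each flat color has snapped to a coarser quantized level — most visibly, the near-white background has dropped to a flat grey. The navy circle is in the left of the first image and the right of the second — shapes on opposite sides of the vertical midline have swapped in a mirror flip.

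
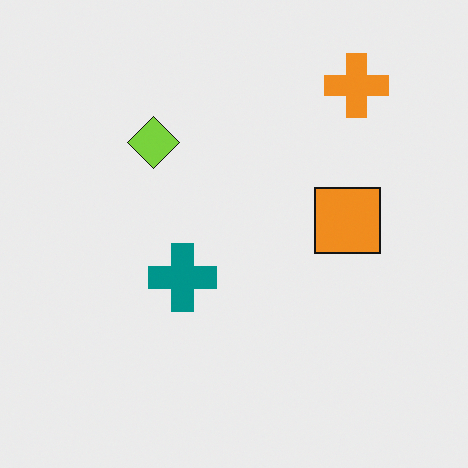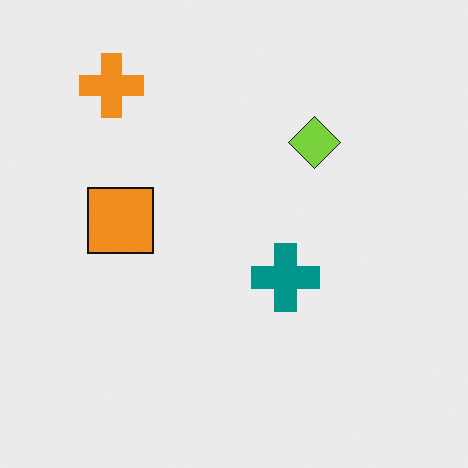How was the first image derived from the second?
The transformation is: flipped horizontally (left ↔ right).

The orange cross is in the top-left of the second image and the top-right of the first — shapes on opposite sides of the vertical midline have swapped in a mirror flip.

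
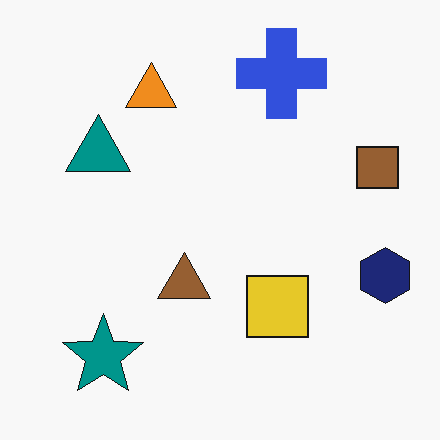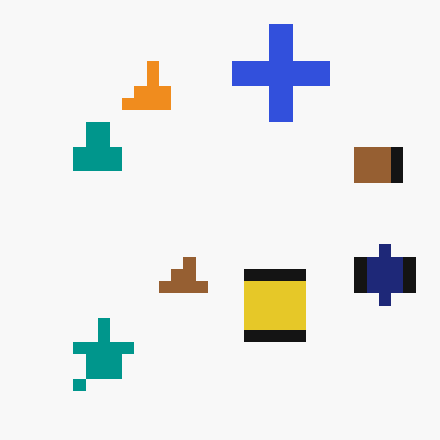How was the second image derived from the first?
The transformation is: coarsely pixelated.

Shapes are reduced to large square blocks; fine edges and outlines are lost — a downscale-then-upscale (mosaic) effect.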